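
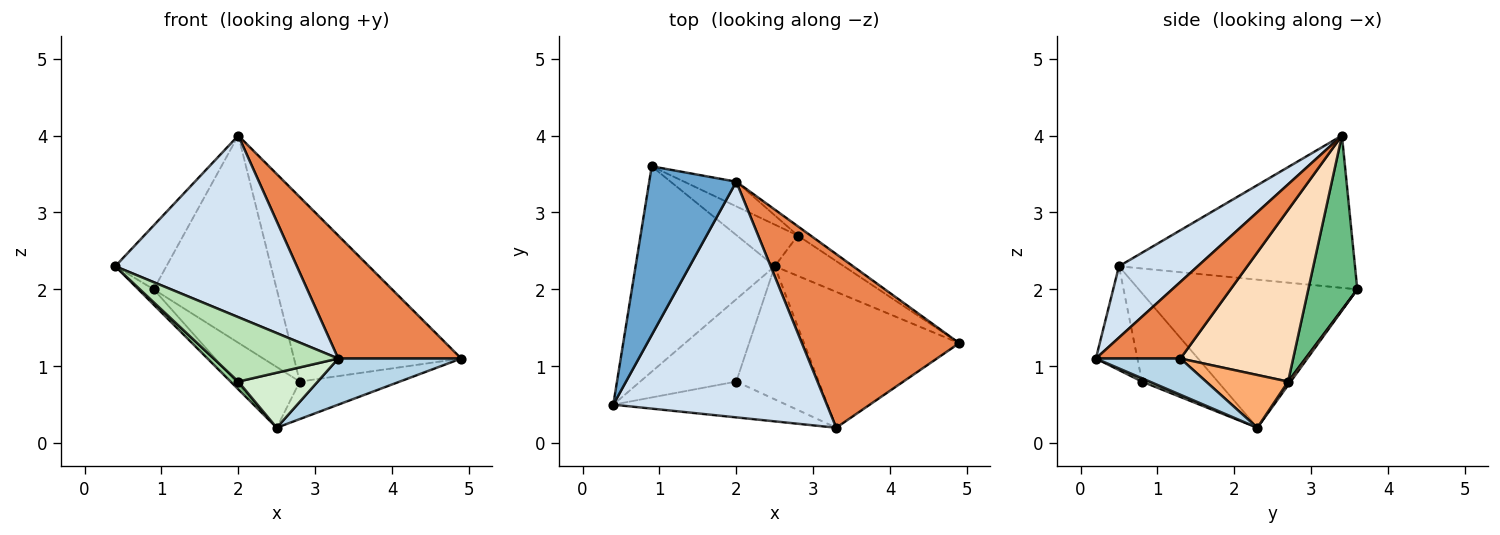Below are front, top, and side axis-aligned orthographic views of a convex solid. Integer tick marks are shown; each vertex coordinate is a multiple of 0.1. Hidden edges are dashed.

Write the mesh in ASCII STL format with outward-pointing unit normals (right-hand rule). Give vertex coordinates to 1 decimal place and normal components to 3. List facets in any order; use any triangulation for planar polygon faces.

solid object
 facet normal -0.853 0.185 0.488
  outer loop
   vertex 2.0 3.4 4.0
   vertex 0.9 3.6 2.0
   vertex 0.4 0.5 2.3
  endloop
 endfacet
 facet normal -0.728 0.051 -0.684
  outer loop
   vertex 2.5 2.3 0.2
   vertex 0.4 0.5 2.3
   vertex 0.9 3.6 2.0
  endloop
 endfacet
 facet normal 0.216 -0.314 -0.925
  outer loop
   vertex 3.3 0.2 1.1
   vertex 2.5 2.3 0.2
   vertex 4.9 1.3 1.1
  endloop
 endfacet
 facet normal 0.256 -0.590 0.766
  outer loop
   vertex 3.3 0.2 1.1
   vertex 2.0 3.4 4.0
   vertex 0.4 0.5 2.3
  endloop
 endfacet
 facet normal 0.369 -0.537 0.758
  outer loop
   vertex 3.3 0.2 1.1
   vertex 4.9 1.3 1.1
   vertex 2.0 3.4 4.0
  endloop
 endfacet
 facet normal 0.487 0.594 -0.640
  outer loop
   vertex 2.8 2.7 0.8
   vertex 4.9 1.3 1.1
   vertex 2.5 2.3 0.2
  endloop
 endfacet
 facet normal 0.033 0.824 -0.566
  outer loop
   vertex 2.8 2.7 0.8
   vertex 2.5 2.3 0.2
   vertex 0.9 3.6 2.0
  endloop
 endfacet
 facet normal 0.558 0.829 -0.042
  outer loop
   vertex 2.8 2.7 0.8
   vertex 2.0 3.4 4.0
   vertex 4.9 1.3 1.1
  endloop
 endfacet
 facet normal 0.368 0.923 -0.110
  outer loop
   vertex 2.8 2.7 0.8
   vertex 0.9 3.6 2.0
   vertex 2.0 3.4 4.0
  endloop
 endfacet
 facet normal -0.675 -0.069 -0.734
  outer loop
   vertex 2.0 0.8 0.8
   vertex 0.4 0.5 2.3
   vertex 2.5 2.3 0.2
  endloop
 endfacet
 facet normal -0.280 -0.839 -0.466
  outer loop
   vertex 2.0 0.8 0.8
   vertex 3.3 0.2 1.1
   vertex 0.4 0.5 2.3
  endloop
 endfacet
 facet normal 0.037 -0.382 -0.924
  outer loop
   vertex 2.0 0.8 0.8
   vertex 2.5 2.3 0.2
   vertex 3.3 0.2 1.1
  endloop
 endfacet
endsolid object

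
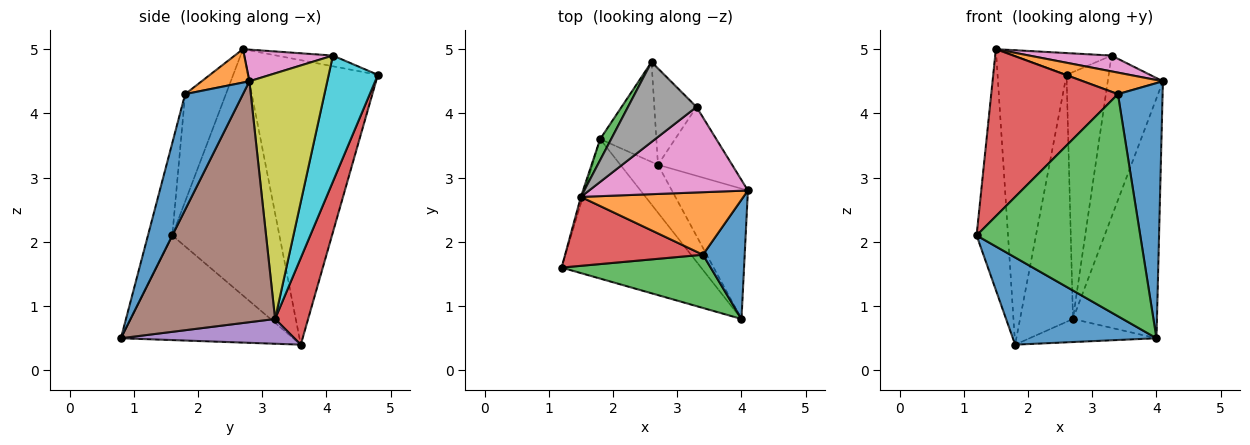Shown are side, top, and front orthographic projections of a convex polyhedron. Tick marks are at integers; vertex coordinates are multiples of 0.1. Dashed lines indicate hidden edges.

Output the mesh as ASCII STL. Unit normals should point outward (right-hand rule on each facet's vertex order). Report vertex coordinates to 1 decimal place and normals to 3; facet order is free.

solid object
 facet normal -0.537 -0.447 -0.716
  outer loop
   vertex 4.0 0.8 0.5
   vertex 1.2 1.6 2.1
   vertex 1.8 3.6 0.4
  endloop
 endfacet
 facet normal -0.960 0.281 -0.008
  outer loop
   vertex 1.5 2.7 5.0
   vertex 1.8 3.6 0.4
   vertex 1.2 1.6 2.1
  endloop
 endfacet
 facet normal -0.883 0.469 0.034
  outer loop
   vertex 1.5 2.7 5.0
   vertex 2.6 4.8 4.6
   vertex 1.8 3.6 0.4
  endloop
 endfacet
 facet normal 0.501 0.802 -0.325
  outer loop
   vertex 2.7 3.2 0.8
   vertex 1.8 3.6 0.4
   vertex 2.6 4.8 4.6
  endloop
 endfacet
 facet normal 0.510 0.373 -0.775
  outer loop
   vertex 2.7 3.2 0.8
   vertex 4.0 0.8 0.5
   vertex 1.8 3.6 0.4
  endloop
 endfacet
 facet normal 0.834 0.485 -0.263
  outer loop
   vertex 2.7 3.2 0.8
   vertex 4.1 2.8 4.5
   vertex 4.0 0.8 0.5
  endloop
 endfacet
 facet normal 0.192 -0.178 0.965
  outer loop
   vertex 3.3 4.1 4.9
   vertex 1.5 2.7 5.0
   vertex 4.1 2.8 4.5
  endloop
 endfacet
 facet normal -0.149 0.260 0.954
  outer loop
   vertex 3.3 4.1 4.9
   vertex 2.6 4.8 4.6
   vertex 1.5 2.7 5.0
  endloop
 endfacet
 facet normal 0.792 0.561 -0.239
  outer loop
   vertex 3.3 4.1 4.9
   vertex 4.1 2.8 4.5
   vertex 2.7 3.2 0.8
  endloop
 endfacet
 facet normal 0.736 0.631 -0.246
  outer loop
   vertex 3.3 4.1 4.9
   vertex 2.7 3.2 0.8
   vertex 2.6 4.8 4.6
  endloop
 endfacet
 facet normal 0.761 -0.588 0.275
  outer loop
   vertex 3.4 1.8 4.3
   vertex 4.0 0.8 0.5
   vertex 4.1 2.8 4.5
  endloop
 endfacet
 facet normal 0.191 -0.319 0.928
  outer loop
   vertex 3.4 1.8 4.3
   vertex 4.1 2.8 4.5
   vertex 1.5 2.7 5.0
  endloop
 endfacet
 facet normal -0.143 -0.962 0.231
  outer loop
   vertex 3.4 1.8 4.3
   vertex 1.2 1.6 2.1
   vertex 4.0 0.8 0.5
  endloop
 endfacet
 facet normal -0.285 -0.886 0.366
  outer loop
   vertex 3.4 1.8 4.3
   vertex 1.5 2.7 5.0
   vertex 1.2 1.6 2.1
  endloop
 endfacet
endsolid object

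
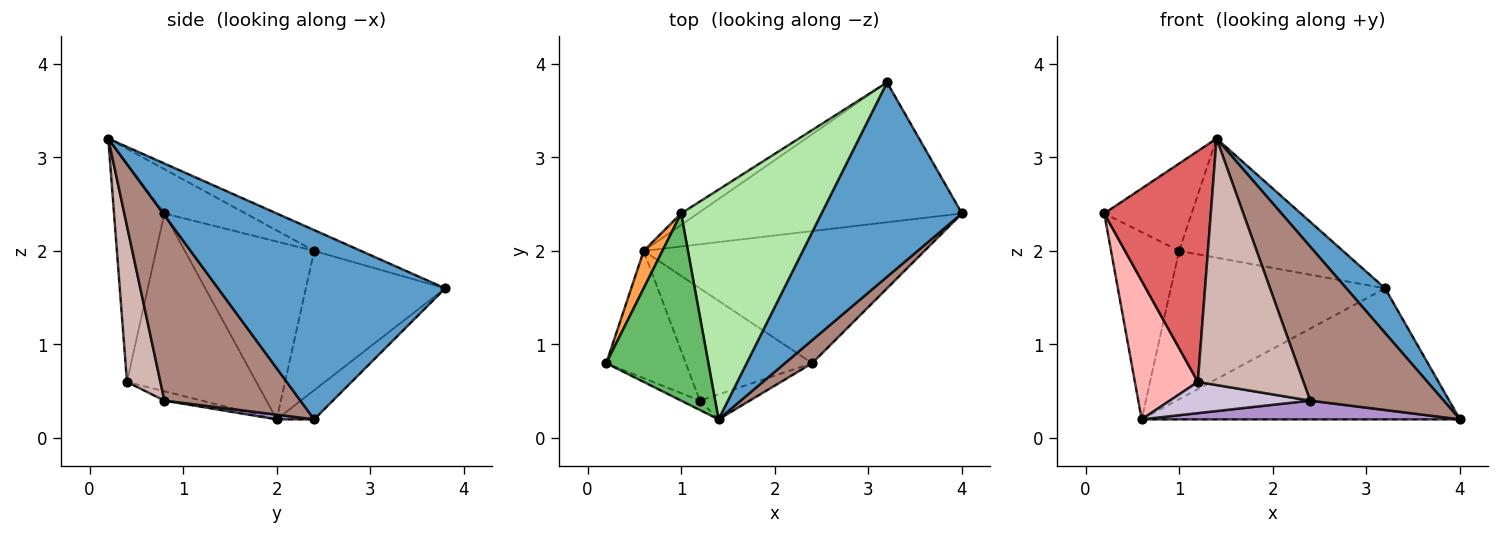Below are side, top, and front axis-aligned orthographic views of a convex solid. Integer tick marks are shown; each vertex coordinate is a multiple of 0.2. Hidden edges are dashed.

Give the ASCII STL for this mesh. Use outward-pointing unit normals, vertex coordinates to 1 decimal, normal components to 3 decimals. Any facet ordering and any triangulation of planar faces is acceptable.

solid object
 facet normal 0.796 -0.136 0.590
  outer loop
   vertex 1.4 0.2 3.2
   vertex 4.0 2.4 0.2
   vertex 3.2 3.8 1.6
  endloop
 endfacet
 facet normal -0.080 0.682 -0.727
  outer loop
   vertex 0.6 2.0 0.2
   vertex 3.2 3.8 1.6
   vertex 4.0 2.4 0.2
  endloop
 endfacet
 facet normal -0.881 0.464 0.093
  outer loop
   vertex 1.0 2.4 2.0
   vertex 0.6 2.0 0.2
   vertex 0.2 0.8 2.4
  endloop
 endfacet
 facet normal -0.544 0.836 -0.065
  outer loop
   vertex 1.0 2.4 2.0
   vertex 3.2 3.8 1.6
   vertex 0.6 2.0 0.2
  endloop
 endfacet
 facet normal -0.366 0.394 0.843
  outer loop
   vertex 1.0 2.4 2.0
   vertex 0.2 0.8 2.4
   vertex 1.4 0.2 3.2
  endloop
 endfacet
 facet normal -0.130 0.456 0.880
  outer loop
   vertex 1.0 2.4 2.0
   vertex 1.4 0.2 3.2
   vertex 3.2 3.8 1.6
  endloop
 endfacet
 facet normal -0.427 -0.903 -0.037
  outer loop
   vertex 1.2 0.4 0.6
   vertex 1.4 0.2 3.2
   vertex 0.2 0.8 2.4
  endloop
 endfacet
 facet normal -0.834 -0.406 -0.373
  outer loop
   vertex 1.2 0.4 0.6
   vertex 0.2 0.8 2.4
   vertex 0.6 2.0 0.2
  endloop
 endfacet
 facet normal 0.016 -0.140 -0.990
  outer loop
   vertex 2.4 0.8 0.4
   vertex 0.6 2.0 0.2
   vertex 4.0 2.4 0.2
  endloop
 endfacet
 facet normal -0.071 -0.267 -0.961
  outer loop
   vertex 2.4 0.8 0.4
   vertex 1.2 0.4 0.6
   vertex 0.6 2.0 0.2
  endloop
 endfacet
 facet normal 0.710 -0.697 0.104
  outer loop
   vertex 2.4 0.8 0.4
   vertex 4.0 2.4 0.2
   vertex 1.4 0.2 3.2
  endloop
 endfacet
 facet normal 0.300 -0.949 -0.096
  outer loop
   vertex 2.4 0.8 0.4
   vertex 1.4 0.2 3.2
   vertex 1.2 0.4 0.6
  endloop
 endfacet
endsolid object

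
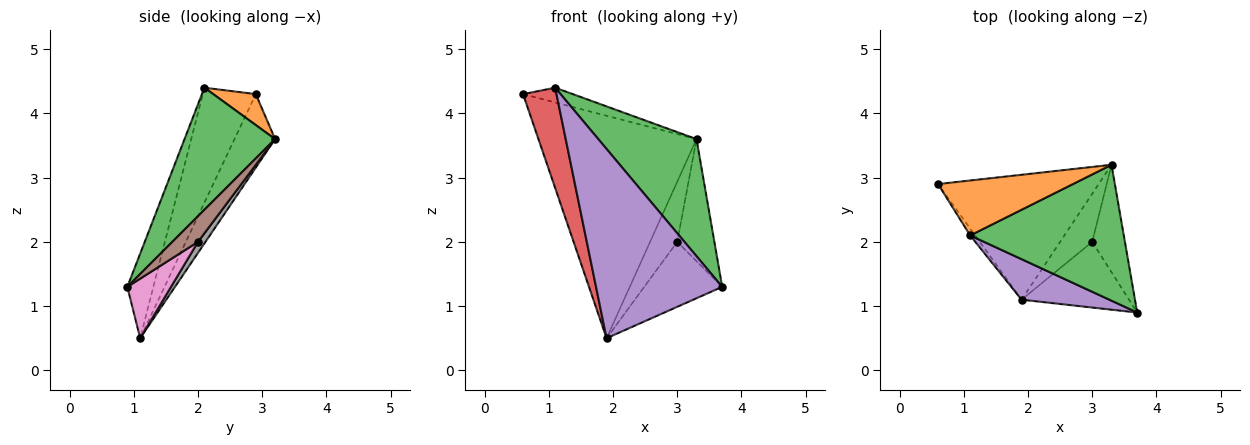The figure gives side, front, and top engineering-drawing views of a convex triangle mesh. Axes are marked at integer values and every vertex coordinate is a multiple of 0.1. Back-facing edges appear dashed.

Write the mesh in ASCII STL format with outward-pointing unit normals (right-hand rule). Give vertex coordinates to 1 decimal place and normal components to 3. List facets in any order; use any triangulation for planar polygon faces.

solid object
 facet normal -0.218 0.851 -0.478
  outer loop
   vertex 1.9 1.1 0.5
   vertex 0.6 2.9 4.3
   vertex 3.3 3.2 3.6
  endloop
 endfacet
 facet normal 0.216 0.253 0.943
  outer loop
   vertex 1.1 2.1 4.4
   vertex 3.3 3.2 3.6
   vertex 0.6 2.9 4.3
  endloop
 endfacet
 facet normal 0.516 -0.559 0.649
  outer loop
   vertex 1.1 2.1 4.4
   vertex 3.7 0.9 1.3
   vertex 3.3 3.2 3.6
  endloop
 endfacet
 facet normal -0.845 -0.533 -0.037
  outer loop
   vertex 1.1 2.1 4.4
   vertex 0.6 2.9 4.3
   vertex 1.9 1.1 0.5
  endloop
 endfacet
 facet normal -0.198 -0.959 0.205
  outer loop
   vertex 1.1 2.1 4.4
   vertex 1.9 1.1 0.5
   vertex 3.7 0.9 1.3
  endloop
 endfacet
 facet normal 0.461 0.666 -0.586
  outer loop
   vertex 3.0 2.0 2.0
   vertex 3.3 3.2 3.6
   vertex 3.7 0.9 1.3
  endloop
 endfacet
 facet normal 0.367 0.654 -0.661
  outer loop
   vertex 3.0 2.0 2.0
   vertex 3.7 0.9 1.3
   vertex 1.9 1.1 0.5
  endloop
 endfacet
 facet normal 0.210 0.763 -0.612
  outer loop
   vertex 3.0 2.0 2.0
   vertex 1.9 1.1 0.5
   vertex 3.3 3.2 3.6
  endloop
 endfacet
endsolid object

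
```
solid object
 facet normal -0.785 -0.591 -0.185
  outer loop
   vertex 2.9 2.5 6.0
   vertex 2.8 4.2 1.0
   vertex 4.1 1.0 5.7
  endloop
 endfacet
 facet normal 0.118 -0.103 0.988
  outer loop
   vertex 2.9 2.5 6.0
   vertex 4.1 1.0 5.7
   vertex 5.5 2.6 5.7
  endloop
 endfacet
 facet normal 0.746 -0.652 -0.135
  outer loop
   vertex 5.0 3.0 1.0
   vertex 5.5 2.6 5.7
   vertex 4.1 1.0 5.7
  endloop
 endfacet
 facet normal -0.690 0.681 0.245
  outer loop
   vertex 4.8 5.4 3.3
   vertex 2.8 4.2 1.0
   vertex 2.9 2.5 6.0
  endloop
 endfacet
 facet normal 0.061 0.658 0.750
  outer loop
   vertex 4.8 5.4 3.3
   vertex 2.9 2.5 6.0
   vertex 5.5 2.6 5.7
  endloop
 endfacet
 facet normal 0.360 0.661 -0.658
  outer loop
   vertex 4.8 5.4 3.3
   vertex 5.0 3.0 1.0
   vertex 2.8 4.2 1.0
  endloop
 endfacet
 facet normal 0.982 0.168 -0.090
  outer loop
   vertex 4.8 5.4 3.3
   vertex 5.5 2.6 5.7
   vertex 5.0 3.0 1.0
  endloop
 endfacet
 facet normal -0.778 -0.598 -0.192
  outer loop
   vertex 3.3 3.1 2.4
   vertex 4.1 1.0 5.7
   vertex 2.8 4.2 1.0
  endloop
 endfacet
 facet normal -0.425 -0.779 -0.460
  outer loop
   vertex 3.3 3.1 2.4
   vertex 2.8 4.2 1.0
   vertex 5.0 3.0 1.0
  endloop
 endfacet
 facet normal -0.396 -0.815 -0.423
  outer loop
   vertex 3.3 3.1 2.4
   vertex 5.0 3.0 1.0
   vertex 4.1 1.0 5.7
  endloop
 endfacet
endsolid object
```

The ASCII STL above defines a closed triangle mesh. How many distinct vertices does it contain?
7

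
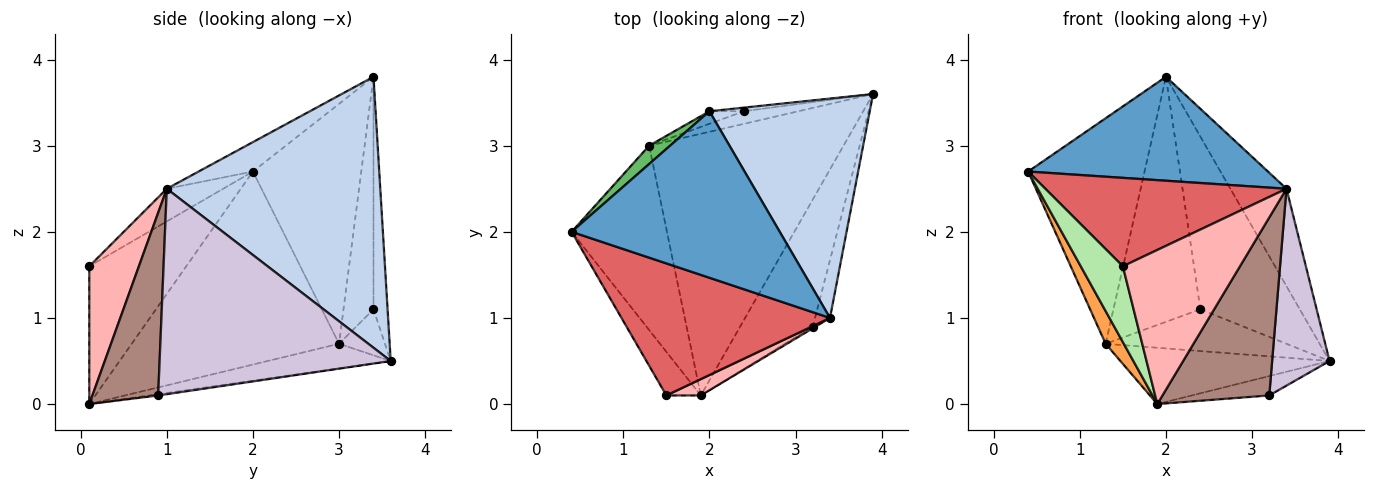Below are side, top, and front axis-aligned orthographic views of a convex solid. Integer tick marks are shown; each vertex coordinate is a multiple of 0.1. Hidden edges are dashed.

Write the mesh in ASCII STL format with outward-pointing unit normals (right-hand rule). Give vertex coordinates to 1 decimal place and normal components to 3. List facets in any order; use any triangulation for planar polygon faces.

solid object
 facet normal -0.119 -0.526 0.842
  outer loop
   vertex 3.4 1.0 2.5
   vertex 2.0 3.4 3.8
   vertex 0.4 2.0 2.7
  endloop
 endfacet
 facet normal 0.839 0.221 0.497
  outer loop
   vertex 3.4 1.0 2.5
   vertex 3.9 3.6 0.5
   vertex 2.0 3.4 3.8
  endloop
 endfacet
 facet normal -0.894 -0.078 -0.441
  outer loop
   vertex 1.3 3.0 0.7
   vertex 1.9 0.1 0.0
   vertex 0.4 2.0 2.7
  endloop
 endfacet
 facet normal -0.123 0.209 -0.970
  outer loop
   vertex 1.3 3.0 0.7
   vertex 3.9 3.6 0.5
   vertex 1.9 0.1 0.0
  endloop
 endfacet
 facet normal -0.680 0.731 0.059
  outer loop
   vertex 1.3 3.0 0.7
   vertex 0.4 2.0 2.7
   vertex 2.0 3.4 3.8
  endloop
 endfacet
 facet normal -0.894 -0.388 -0.224
  outer loop
   vertex 1.5 0.1 1.6
   vertex 0.4 2.0 2.7
   vertex 1.9 0.1 0.0
  endloop
 endfacet
 facet normal -0.129 -0.552 0.824
  outer loop
   vertex 1.5 0.1 1.6
   vertex 3.4 1.0 2.5
   vertex 0.4 2.0 2.7
  endloop
 endfacet
 facet normal 0.388 -0.916 0.097
  outer loop
   vertex 1.5 0.1 1.6
   vertex 1.9 0.1 0.0
   vertex 3.4 1.0 2.5
  endloop
 endfacet
 facet normal -0.017 0.151 -0.988
  outer loop
   vertex 3.2 0.9 0.1
   vertex 1.9 0.1 0.0
   vertex 3.9 3.6 0.5
  endloop
 endfacet
 facet normal 0.968 -0.241 -0.071
  outer loop
   vertex 3.2 0.9 0.1
   vertex 3.9 3.6 0.5
   vertex 3.4 1.0 2.5
  endloop
 endfacet
 facet normal 0.525 -0.851 -0.008
  outer loop
   vertex 3.2 0.9 0.1
   vertex 3.4 1.0 2.5
   vertex 1.9 0.1 0.0
  endloop
 endfacet
 facet normal -0.140 0.990 -0.021
  outer loop
   vertex 2.4 3.4 1.1
   vertex 2.0 3.4 3.8
   vertex 3.9 3.6 0.5
  endloop
 endfacet
 facet normal -0.236 0.930 -0.281
  outer loop
   vertex 2.4 3.4 1.1
   vertex 3.9 3.6 0.5
   vertex 1.3 3.0 0.7
  endloop
 endfacet
 facet normal -0.326 0.944 -0.048
  outer loop
   vertex 2.4 3.4 1.1
   vertex 1.3 3.0 0.7
   vertex 2.0 3.4 3.8
  endloop
 endfacet
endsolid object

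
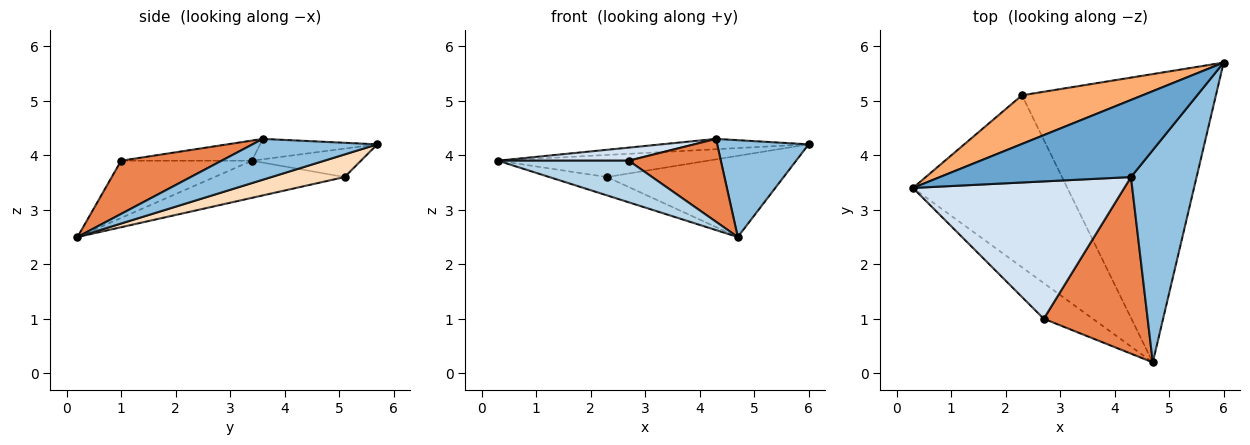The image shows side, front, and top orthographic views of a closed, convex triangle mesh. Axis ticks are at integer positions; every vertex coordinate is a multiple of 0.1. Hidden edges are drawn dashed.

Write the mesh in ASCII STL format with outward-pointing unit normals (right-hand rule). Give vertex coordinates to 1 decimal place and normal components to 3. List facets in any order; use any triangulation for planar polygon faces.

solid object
 facet normal -0.105 0.132 0.986
  outer loop
   vertex 4.3 3.6 4.3
   vertex 6.0 5.7 4.2
   vertex 0.3 3.4 3.9
  endloop
 endfacet
 facet normal 0.493 -0.361 0.792
  outer loop
   vertex 4.3 3.6 4.3
   vertex 4.7 0.2 2.5
   vertex 6.0 5.7 4.2
  endloop
 endfacet
 facet normal -0.605 -0.605 -0.518
  outer loop
   vertex 2.7 1.0 3.9
   vertex 0.3 3.4 3.9
   vertex 4.7 0.2 2.5
  endloop
 endfacet
 facet normal -0.094 -0.094 0.991
  outer loop
   vertex 2.7 1.0 3.9
   vertex 4.3 3.6 4.3
   vertex 0.3 3.4 3.9
  endloop
 endfacet
 facet normal 0.421 -0.385 0.821
  outer loop
   vertex 2.7 1.0 3.9
   vertex 4.7 0.2 2.5
   vertex 4.3 3.6 4.3
  endloop
 endfacet
 facet normal -0.210 0.404 0.890
  outer loop
   vertex 2.3 5.1 3.6
   vertex 0.3 3.4 3.9
   vertex 6.0 5.7 4.2
  endloop
 endfacet
 facet normal -0.233 0.103 -0.967
  outer loop
   vertex 2.3 5.1 3.6
   vertex 4.7 0.2 2.5
   vertex 0.3 3.4 3.9
  endloop
 endfacet
 facet normal 0.111 0.269 -0.957
  outer loop
   vertex 2.3 5.1 3.6
   vertex 6.0 5.7 4.2
   vertex 4.7 0.2 2.5
  endloop
 endfacet
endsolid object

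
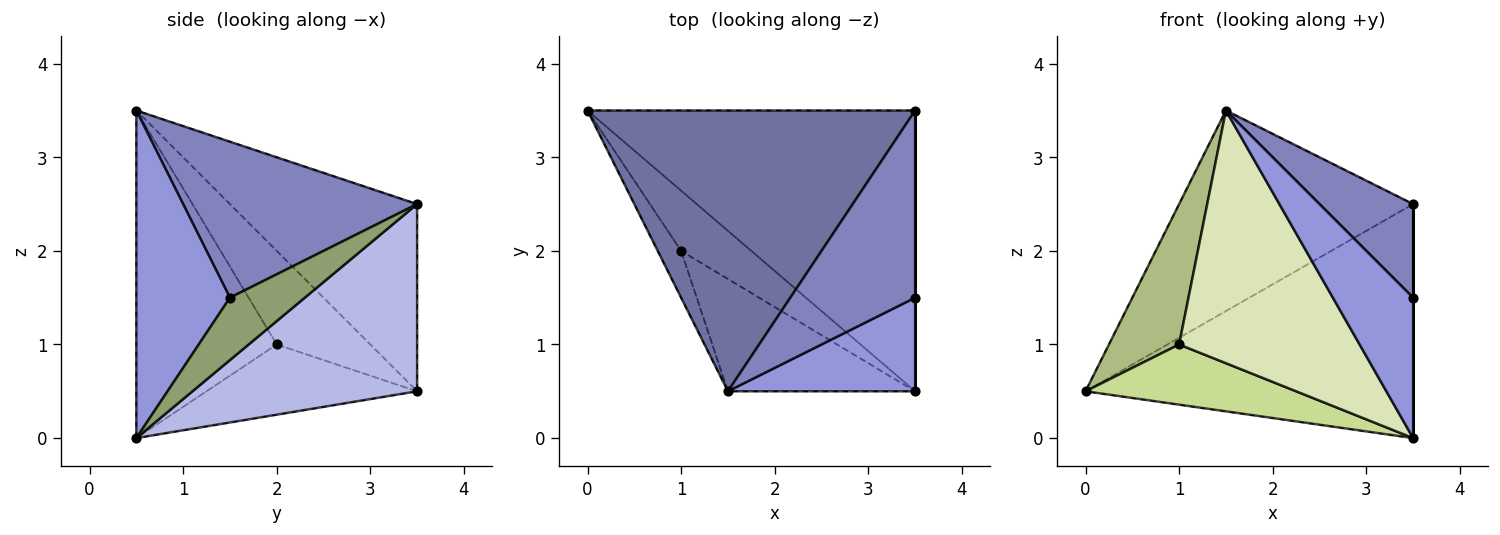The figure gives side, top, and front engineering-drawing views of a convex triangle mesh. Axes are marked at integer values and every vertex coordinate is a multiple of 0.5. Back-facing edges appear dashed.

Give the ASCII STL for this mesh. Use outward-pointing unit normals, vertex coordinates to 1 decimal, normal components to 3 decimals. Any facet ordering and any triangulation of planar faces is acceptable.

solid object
 facet normal -0.422 0.527 0.738
  outer loop
   vertex 3.5 3.5 2.5
   vertex 0.0 3.5 0.5
   vertex 1.5 0.5 3.5
  endloop
 endfacet
 facet normal 0.745 -0.298 0.596
  outer loop
   vertex 3.5 3.5 2.5
   vertex 1.5 0.5 3.5
   vertex 3.5 1.5 1.5
  endloop
 endfacet
 facet normal 0.697 -0.597 0.398
  outer loop
   vertex 3.5 0.5 0.0
   vertex 3.5 1.5 1.5
   vertex 1.5 0.5 3.5
  endloop
 endfacet
 facet normal 0.402 0.586 -0.703
  outer loop
   vertex 3.5 0.5 0.0
   vertex 0.0 3.5 0.5
   vertex 3.5 3.5 2.5
  endloop
 endfacet
 facet normal 1.000 0.000 0.000
  outer loop
   vertex 3.5 0.5 0.0
   vertex 3.5 3.5 2.5
   vertex 3.5 1.5 1.5
  endloop
 endfacet
 facet normal -0.784 -0.588 -0.196
  outer loop
   vertex 1.0 2.0 1.0
   vertex 1.5 0.5 3.5
   vertex 0.0 3.5 0.5
  endloop
 endfacet
 facet normal -0.577 -0.577 -0.577
  outer loop
   vertex 1.0 2.0 1.0
   vertex 0.0 3.5 0.5
   vertex 3.5 0.5 0.0
  endloop
 endfacet
 facet normal -0.579 -0.745 -0.331
  outer loop
   vertex 1.0 2.0 1.0
   vertex 3.5 0.5 0.0
   vertex 1.5 0.5 3.5
  endloop
 endfacet
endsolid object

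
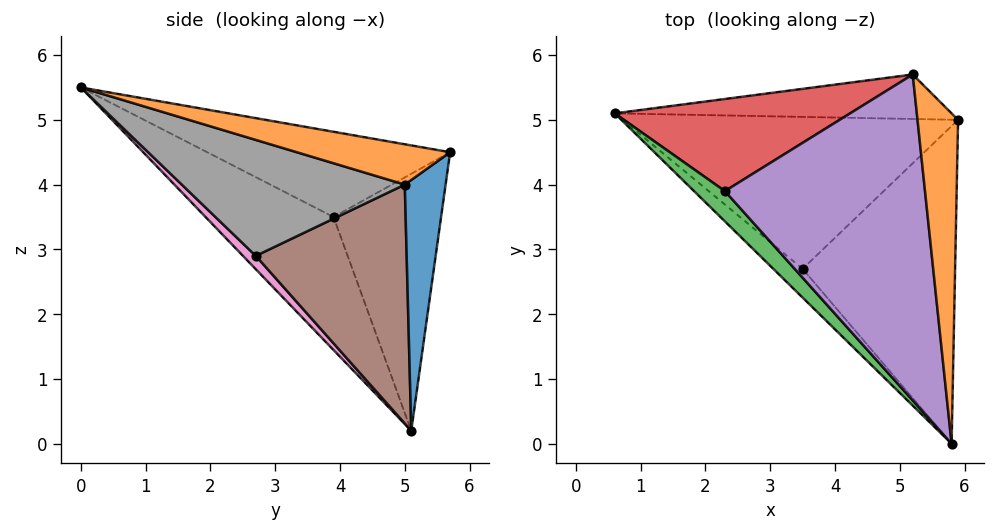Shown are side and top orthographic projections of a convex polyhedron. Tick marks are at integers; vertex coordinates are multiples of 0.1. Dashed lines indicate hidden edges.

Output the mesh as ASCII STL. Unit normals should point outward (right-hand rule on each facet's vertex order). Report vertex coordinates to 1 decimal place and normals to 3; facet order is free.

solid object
 facet normal 0.388 0.760 -0.521
  outer loop
   vertex 5.2 5.7 4.5
   vertex 5.9 5.0 4.0
   vertex 0.6 5.1 0.2
  endloop
 endfacet
 facet normal 0.692 0.195 0.696
  outer loop
   vertex 5.2 5.7 4.5
   vertex 5.8 0.0 5.5
   vertex 5.9 5.0 4.0
  endloop
 endfacet
 facet normal -0.776 -0.604 0.180
  outer loop
   vertex 2.3 3.9 3.5
   vertex 0.6 5.1 0.2
   vertex 5.8 0.0 5.5
  endloop
 endfacet
 facet normal -0.572 0.631 0.524
  outer loop
   vertex 2.3 3.9 3.5
   vertex 5.2 5.7 4.5
   vertex 0.6 5.1 0.2
  endloop
 endfacet
 facet normal -0.389 0.119 0.913
  outer loop
   vertex 2.3 3.9 3.5
   vertex 5.8 0.0 5.5
   vertex 5.2 5.7 4.5
  endloop
 endfacet
 facet normal 0.567 -0.211 -0.796
  outer loop
   vertex 3.5 2.7 2.9
   vertex 0.6 5.1 0.2
   vertex 5.9 5.0 4.0
  endloop
 endfacet
 facet normal 0.367 -0.464 -0.806
  outer loop
   vertex 3.5 2.7 2.9
   vertex 5.8 0.0 5.5
   vertex 0.6 5.1 0.2
  endloop
 endfacet
 facet normal 0.587 -0.243 -0.772
  outer loop
   vertex 3.5 2.7 2.9
   vertex 5.9 5.0 4.0
   vertex 5.8 0.0 5.5
  endloop
 endfacet
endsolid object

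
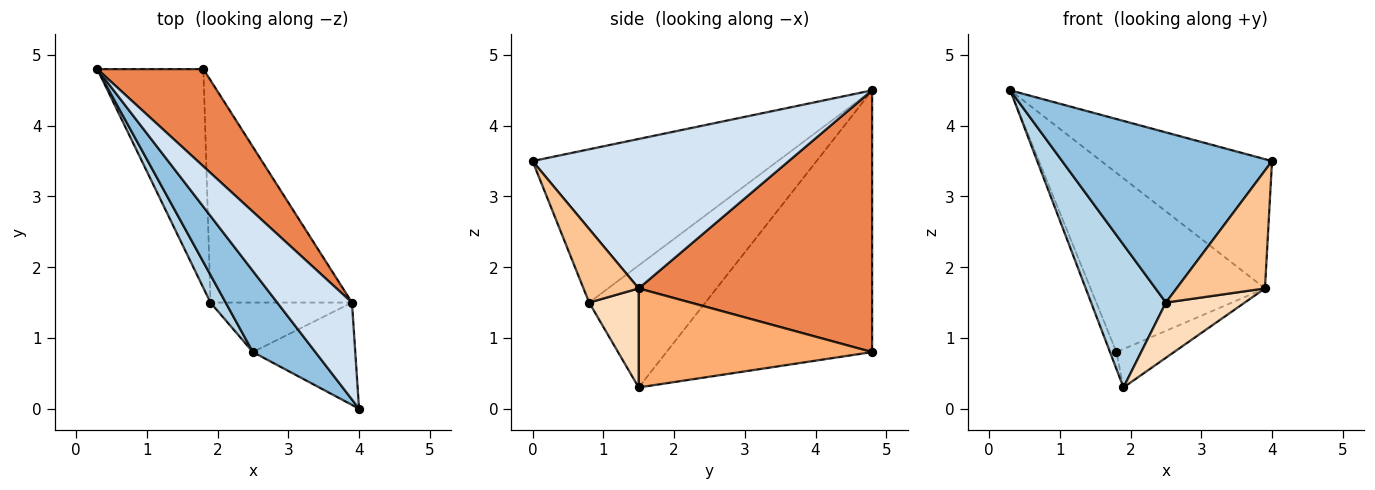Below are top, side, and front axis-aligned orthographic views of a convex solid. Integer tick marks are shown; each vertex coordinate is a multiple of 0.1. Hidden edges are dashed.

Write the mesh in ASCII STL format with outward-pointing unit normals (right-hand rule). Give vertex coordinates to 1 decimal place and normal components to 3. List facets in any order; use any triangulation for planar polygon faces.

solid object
 facet normal -0.926 0.029 -0.376
  outer loop
   vertex 1.9 1.5 0.3
   vertex 0.3 4.8 4.5
   vertex 1.8 4.8 0.8
  endloop
 endfacet
 facet normal -0.726 -0.621 0.296
  outer loop
   vertex 2.5 0.8 1.5
   vertex 4.0 0.0 3.5
   vertex 0.3 4.8 4.5
  endloop
 endfacet
 facet normal -0.836 -0.538 0.104
  outer loop
   vertex 2.5 0.8 1.5
   vertex 0.3 4.8 4.5
   vertex 1.9 1.5 0.3
  endloop
 endfacet
 facet normal 0.768 0.512 0.384
  outer loop
   vertex 3.9 1.5 1.7
   vertex 0.3 4.8 4.5
   vertex 4.0 0.0 3.5
  endloop
 endfacet
 facet normal 0.762 0.569 0.309
  outer loop
   vertex 3.9 1.5 1.7
   vertex 1.8 4.8 0.8
   vertex 0.3 4.8 4.5
  endloop
 endfacet
 facet normal 0.568 0.140 -0.811
  outer loop
   vertex 3.9 1.5 1.7
   vertex 1.9 1.5 0.3
   vertex 1.8 4.8 0.8
  endloop
 endfacet
 facet normal 0.426 -0.683 -0.593
  outer loop
   vertex 3.9 1.5 1.7
   vertex 4.0 0.0 3.5
   vertex 2.5 0.8 1.5
  endloop
 endfacet
 facet normal 0.424 -0.674 -0.605
  outer loop
   vertex 3.9 1.5 1.7
   vertex 2.5 0.8 1.5
   vertex 1.9 1.5 0.3
  endloop
 endfacet
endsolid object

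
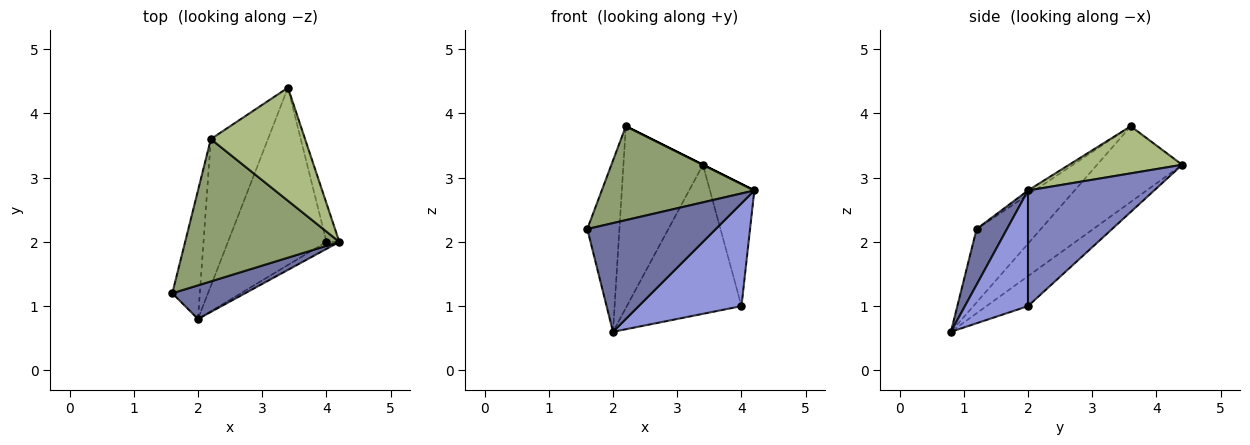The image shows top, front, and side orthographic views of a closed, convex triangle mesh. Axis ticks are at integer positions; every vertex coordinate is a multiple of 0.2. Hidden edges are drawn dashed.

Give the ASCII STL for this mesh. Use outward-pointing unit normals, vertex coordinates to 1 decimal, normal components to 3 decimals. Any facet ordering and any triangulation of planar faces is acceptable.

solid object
 facet normal 0.220 -0.932 0.288
  outer loop
   vertex 2.0 0.8 0.6
   vertex 4.2 2.0 2.8
   vertex 1.6 1.2 2.2
  endloop
 endfacet
 facet normal 0.938 0.330 -0.104
  outer loop
   vertex 4.0 2.0 1.0
   vertex 3.4 4.4 3.2
   vertex 4.2 2.0 2.8
  endloop
 endfacet
 facet normal 0.522 -0.851 -0.058
  outer loop
   vertex 4.0 2.0 1.0
   vertex 4.2 2.0 2.8
   vertex 2.0 0.8 0.6
  endloop
 endfacet
 facet normal -0.227 0.627 -0.746
  outer loop
   vertex 4.0 2.0 1.0
   vertex 2.0 0.8 0.6
   vertex 3.4 4.4 3.2
  endloop
 endfacet
 facet normal -0.023 -0.551 0.834
  outer loop
   vertex 2.2 3.6 3.8
   vertex 1.6 1.2 2.2
   vertex 4.2 2.0 2.8
  endloop
 endfacet
 facet normal 0.447 0.000 0.894
  outer loop
   vertex 2.2 3.6 3.8
   vertex 4.2 2.0 2.8
   vertex 3.4 4.4 3.2
  endloop
 endfacet
 facet normal -0.848 0.424 -0.318
  outer loop
   vertex 2.2 3.6 3.8
   vertex 2.0 0.8 0.6
   vertex 1.6 1.2 2.2
  endloop
 endfacet
 facet normal -0.640 0.598 -0.483
  outer loop
   vertex 2.2 3.6 3.8
   vertex 3.4 4.4 3.2
   vertex 2.0 0.8 0.6
  endloop
 endfacet
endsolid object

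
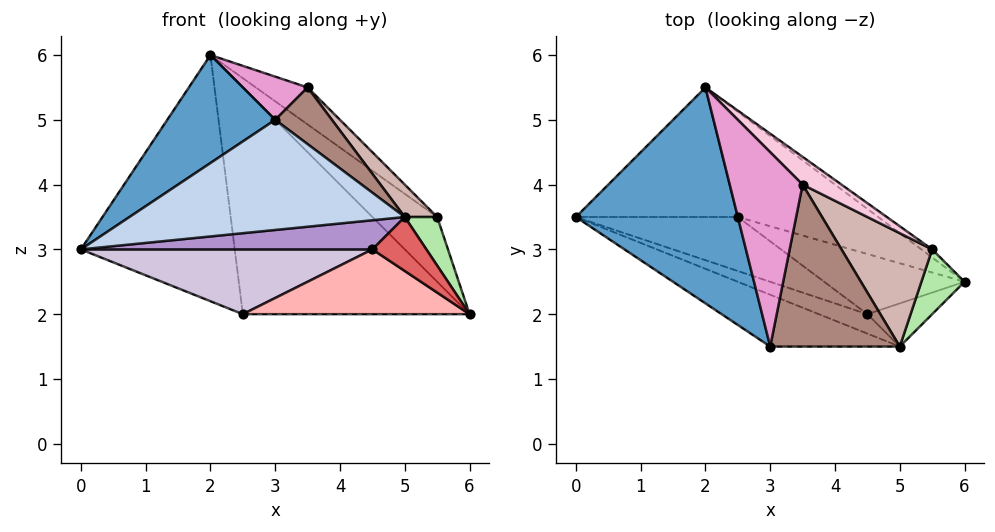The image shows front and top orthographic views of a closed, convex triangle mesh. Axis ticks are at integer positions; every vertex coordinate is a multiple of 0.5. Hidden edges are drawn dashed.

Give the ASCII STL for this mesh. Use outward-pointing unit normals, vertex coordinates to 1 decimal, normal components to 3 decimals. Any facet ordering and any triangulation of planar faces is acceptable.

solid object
 facet normal -0.667 -0.333 0.667
  outer loop
   vertex 3.0 1.5 5.0
   vertex 2.0 5.5 6.0
   vertex 0.0 3.5 3.0
  endloop
 endfacet
 facet normal -0.304 -0.862 -0.406
  outer loop
   vertex 3.0 1.5 5.0
   vertex 0.0 3.5 3.0
   vertex 5.0 1.5 3.5
  endloop
 endfacet
 facet normal -0.183 0.870 -0.458
  outer loop
   vertex 2.5 3.5 2.0
   vertex 0.0 3.5 3.0
   vertex 2.0 5.5 6.0
  endloop
 endfacet
 facet normal 0.251 0.878 -0.408
  outer loop
   vertex 2.5 3.5 2.0
   vertex 2.0 5.5 6.0
   vertex 6.0 2.5 2.0
  endloop
 endfacet
 facet normal 0.527 0.843 -0.105
  outer loop
   vertex 5.5 3.0 3.5
   vertex 6.0 2.5 2.0
   vertex 2.0 5.5 6.0
  endloop
 endfacet
 facet normal 0.874 -0.291 0.389
  outer loop
   vertex 5.5 3.0 3.5
   vertex 5.0 1.5 3.5
   vertex 6.0 2.5 2.0
  endloop
 endfacet
 facet normal -0.154 -0.772 -0.617
  outer loop
   vertex 4.5 2.0 3.0
   vertex 6.0 2.5 2.0
   vertex 5.0 1.5 3.5
  endloop
 endfacet
 facet normal -0.205 -0.717 -0.666
  outer loop
   vertex 4.5 2.0 3.0
   vertex 2.5 3.5 2.0
   vertex 6.0 2.5 2.0
  endloop
 endfacet
 facet normal -0.267 -0.802 -0.535
  outer loop
   vertex 4.5 2.0 3.0
   vertex 5.0 1.5 3.5
   vertex 0.0 3.5 3.0
  endloop
 endfacet
 facet normal -0.248 -0.744 -0.620
  outer loop
   vertex 4.5 2.0 3.0
   vertex 0.0 3.5 3.0
   vertex 2.5 3.5 2.0
  endloop
 endfacet
 facet normal 0.578 -0.270 0.770
  outer loop
   vertex 3.5 4.0 5.5
   vertex 3.0 1.5 5.0
   vertex 5.0 1.5 3.5
  endloop
 endfacet
 facet normal 0.636 -0.212 0.742
  outer loop
   vertex 3.5 4.0 5.5
   vertex 5.0 1.5 3.5
   vertex 5.5 3.0 3.5
  endloop
 endfacet
 facet normal 0.108 -0.216 0.970
  outer loop
   vertex 3.5 4.0 5.5
   vertex 2.0 5.5 6.0
   vertex 3.0 1.5 5.0
  endloop
 endfacet
 facet normal 0.707 0.566 0.424
  outer loop
   vertex 3.5 4.0 5.5
   vertex 5.5 3.0 3.5
   vertex 2.0 5.5 6.0
  endloop
 endfacet
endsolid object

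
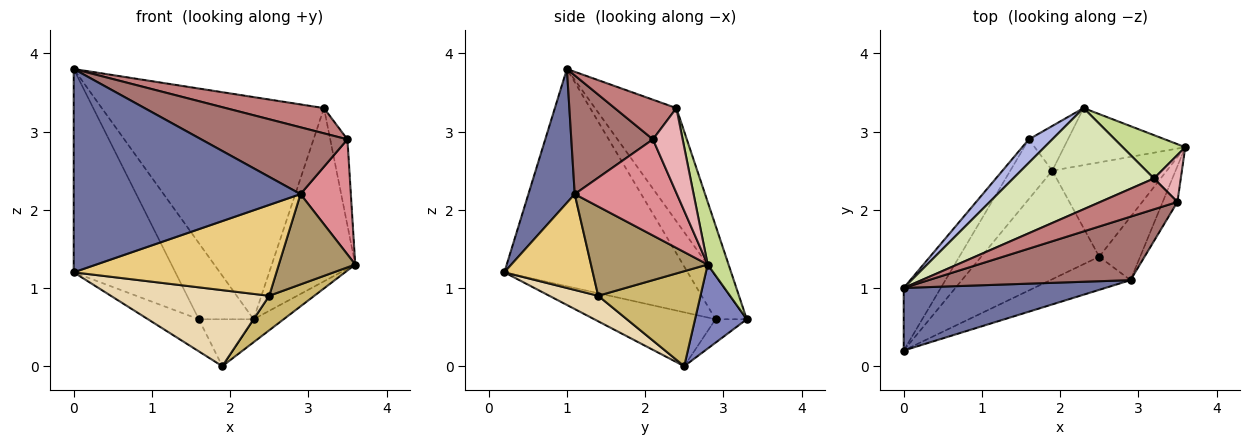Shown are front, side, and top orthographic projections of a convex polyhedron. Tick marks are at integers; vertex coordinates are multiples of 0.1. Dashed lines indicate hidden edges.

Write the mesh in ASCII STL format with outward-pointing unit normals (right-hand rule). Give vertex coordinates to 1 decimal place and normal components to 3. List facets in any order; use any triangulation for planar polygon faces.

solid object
 facet normal 0.192 -0.938 0.289
  outer loop
   vertex 2.9 1.1 2.2
   vertex 0.0 1.0 3.8
   vertex 0.0 0.2 1.2
  endloop
 endfacet
 facet normal 0.541 0.315 -0.780
  outer loop
   vertex 1.9 2.5 0.0
   vertex 2.3 3.3 0.6
   vertex 3.6 2.8 1.3
  endloop
 endfacet
 facet normal -0.865 0.480 -0.148
  outer loop
   vertex 1.6 2.9 0.6
   vertex 0.0 0.2 1.2
   vertex 0.0 1.0 3.8
  endloop
 endfacet
 facet normal -0.479 0.839 0.258
  outer loop
   vertex 1.6 2.9 0.6
   vertex 0.0 1.0 3.8
   vertex 2.3 3.3 0.6
  endloop
 endfacet
 facet normal -0.749 0.314 -0.584
  outer loop
   vertex 1.6 2.9 0.6
   vertex 1.9 2.5 0.0
   vertex 0.0 0.2 1.2
  endloop
 endfacet
 facet normal -0.382 0.669 -0.637
  outer loop
   vertex 1.6 2.9 0.6
   vertex 2.3 3.3 0.6
   vertex 1.9 2.5 0.0
  endloop
 endfacet
 facet normal 0.236 0.943 0.236
  outer loop
   vertex 3.2 2.4 3.3
   vertex 3.6 2.8 1.3
   vertex 2.3 3.3 0.6
  endloop
 endfacet
 facet normal -0.316 0.863 0.393
  outer loop
   vertex 3.2 2.4 3.3
   vertex 2.3 3.3 0.6
   vertex 0.0 1.0 3.8
  endloop
 endfacet
 facet normal 0.781 -0.511 -0.358
  outer loop
   vertex 2.5 1.4 0.9
   vertex 3.6 2.8 1.3
   vertex 2.9 1.1 2.2
  endloop
 endfacet
 facet normal 0.614 -0.271 -0.741
  outer loop
   vertex 2.5 1.4 0.9
   vertex 1.9 2.5 0.0
   vertex 3.6 2.8 1.3
  endloop
 endfacet
 facet normal 0.379 -0.869 -0.317
  outer loop
   vertex 2.5 1.4 0.9
   vertex 2.9 1.1 2.2
   vertex 0.0 0.2 1.2
  endloop
 endfacet
 facet normal 0.174 -0.565 -0.807
  outer loop
   vertex 2.5 1.4 0.9
   vertex 0.0 0.2 1.2
   vertex 1.9 2.5 0.0
  endloop
 endfacet
 facet normal 0.375 -0.672 0.638
  outer loop
   vertex 3.5 2.1 2.9
   vertex 0.0 1.0 3.8
   vertex 2.9 1.1 2.2
  endloop
 endfacet
 facet normal 0.370 -0.589 0.719
  outer loop
   vertex 3.5 2.1 2.9
   vertex 3.2 2.4 3.3
   vertex 0.0 1.0 3.8
  endloop
 endfacet
 facet normal 0.889 -0.438 -0.136
  outer loop
   vertex 3.5 2.1 2.9
   vertex 2.9 1.1 2.2
   vertex 3.6 2.8 1.3
  endloop
 endfacet
 facet normal 0.835 0.483 0.264
  outer loop
   vertex 3.5 2.1 2.9
   vertex 3.6 2.8 1.3
   vertex 3.2 2.4 3.3
  endloop
 endfacet
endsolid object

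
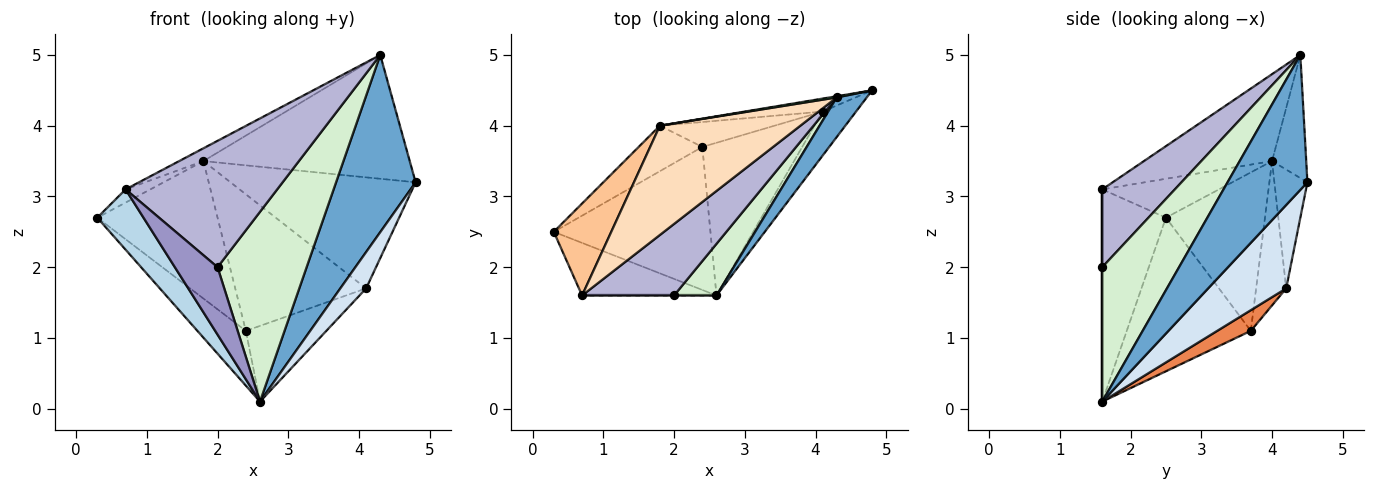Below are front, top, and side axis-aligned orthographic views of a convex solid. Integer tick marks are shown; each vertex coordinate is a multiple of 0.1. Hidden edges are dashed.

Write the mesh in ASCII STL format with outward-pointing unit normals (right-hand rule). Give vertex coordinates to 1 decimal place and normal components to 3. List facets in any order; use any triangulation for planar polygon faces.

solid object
 facet normal 0.700 -0.697 0.156
  outer loop
   vertex 4.3 4.4 5.0
   vertex 2.6 1.6 0.1
   vertex 4.8 4.5 3.2
  endloop
 endfacet
 facet normal -0.675 0.264 -0.689
  outer loop
   vertex 2.4 3.7 1.1
   vertex 2.6 1.6 0.1
   vertex 0.3 2.5 2.7
  endloop
 endfacet
 facet normal -0.720 -0.523 -0.456
  outer loop
   vertex 0.7 1.6 3.1
   vertex 0.3 2.5 2.7
   vertex 2.6 1.6 0.1
  endloop
 endfacet
 facet normal 0.887 -0.293 -0.356
  outer loop
   vertex 4.1 4.2 1.7
   vertex 4.8 4.5 3.2
   vertex 2.6 1.6 0.1
  endloop
 endfacet
 facet normal 0.182 0.437 -0.881
  outer loop
   vertex 4.1 4.2 1.7
   vertex 2.6 1.6 0.1
   vertex 2.4 3.7 1.1
  endloop
 endfacet
 facet normal -0.616 0.748 -0.247
  outer loop
   vertex 1.8 4.0 3.5
   vertex 2.4 3.7 1.1
   vertex 0.3 2.5 2.7
  endloop
 endfacet
 facet normal -0.557 0.118 0.822
  outer loop
   vertex 1.8 4.0 3.5
   vertex 0.3 2.5 2.7
   vertex 0.7 1.6 3.1
  endloop
 endfacet
 facet normal -0.524 0.099 0.846
  outer loop
   vertex 1.8 4.0 3.5
   vertex 0.7 1.6 3.1
   vertex 4.3 4.4 5.0
  endloop
 endfacet
 facet normal -0.163 0.987 0.009
  outer loop
   vertex 1.8 4.0 3.5
   vertex 4.3 4.4 5.0
   vertex 4.8 4.5 3.2
  endloop
 endfacet
 facet normal -0.174 0.978 -0.114
  outer loop
   vertex 1.8 4.0 3.5
   vertex 4.8 4.5 3.2
   vertex 4.1 4.2 1.7
  endloop
 endfacet
 facet normal -0.220 0.960 -0.175
  outer loop
   vertex 1.8 4.0 3.5
   vertex 4.1 4.2 1.7
   vertex 2.4 3.7 1.1
  endloop
 endfacet
 facet normal 0.640 -0.742 0.202
  outer loop
   vertex 2.0 1.6 2.0
   vertex 2.6 1.6 0.1
   vertex 4.3 4.4 5.0
  endloop
 endfacet
 facet normal 0.000 -1.000 0.000
  outer loop
   vertex 2.0 1.6 2.0
   vertex 0.7 1.6 3.1
   vertex 2.6 1.6 0.1
  endloop
 endfacet
 facet normal 0.385 -0.803 0.455
  outer loop
   vertex 2.0 1.6 2.0
   vertex 4.3 4.4 5.0
   vertex 0.7 1.6 3.1
  endloop
 endfacet
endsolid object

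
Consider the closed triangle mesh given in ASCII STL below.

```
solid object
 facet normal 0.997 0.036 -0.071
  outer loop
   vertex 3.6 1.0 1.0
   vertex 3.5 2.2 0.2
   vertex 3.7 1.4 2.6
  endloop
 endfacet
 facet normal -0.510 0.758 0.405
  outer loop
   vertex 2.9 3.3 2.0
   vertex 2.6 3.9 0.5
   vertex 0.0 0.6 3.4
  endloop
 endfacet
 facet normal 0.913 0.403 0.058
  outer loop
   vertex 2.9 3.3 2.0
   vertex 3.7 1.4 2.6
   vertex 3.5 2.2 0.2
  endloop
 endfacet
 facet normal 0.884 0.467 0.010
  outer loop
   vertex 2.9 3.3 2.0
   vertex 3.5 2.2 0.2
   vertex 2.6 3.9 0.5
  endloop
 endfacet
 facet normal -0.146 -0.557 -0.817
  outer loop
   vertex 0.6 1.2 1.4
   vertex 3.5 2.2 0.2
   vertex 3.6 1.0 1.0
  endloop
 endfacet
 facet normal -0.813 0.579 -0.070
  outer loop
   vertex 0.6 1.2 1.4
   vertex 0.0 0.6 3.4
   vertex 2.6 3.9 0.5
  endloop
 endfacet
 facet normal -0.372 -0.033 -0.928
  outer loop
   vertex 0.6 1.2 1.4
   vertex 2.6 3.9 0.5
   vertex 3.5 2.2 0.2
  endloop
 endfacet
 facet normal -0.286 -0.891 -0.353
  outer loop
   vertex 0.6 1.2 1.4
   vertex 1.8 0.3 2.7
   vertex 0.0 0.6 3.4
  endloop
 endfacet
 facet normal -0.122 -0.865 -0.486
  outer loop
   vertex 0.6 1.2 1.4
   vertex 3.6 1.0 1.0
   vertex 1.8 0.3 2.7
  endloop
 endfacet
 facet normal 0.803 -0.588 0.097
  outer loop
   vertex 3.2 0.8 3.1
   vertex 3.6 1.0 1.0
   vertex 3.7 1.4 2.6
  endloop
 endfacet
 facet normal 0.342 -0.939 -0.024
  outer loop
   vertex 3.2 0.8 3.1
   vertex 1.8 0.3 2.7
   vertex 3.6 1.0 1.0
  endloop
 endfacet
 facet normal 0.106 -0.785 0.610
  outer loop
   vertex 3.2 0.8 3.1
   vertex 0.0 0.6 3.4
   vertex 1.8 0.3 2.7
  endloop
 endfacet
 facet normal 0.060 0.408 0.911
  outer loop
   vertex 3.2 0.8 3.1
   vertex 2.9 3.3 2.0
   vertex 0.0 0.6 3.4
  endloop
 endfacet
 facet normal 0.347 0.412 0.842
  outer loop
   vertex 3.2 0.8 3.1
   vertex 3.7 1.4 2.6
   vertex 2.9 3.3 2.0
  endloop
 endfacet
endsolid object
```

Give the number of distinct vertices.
9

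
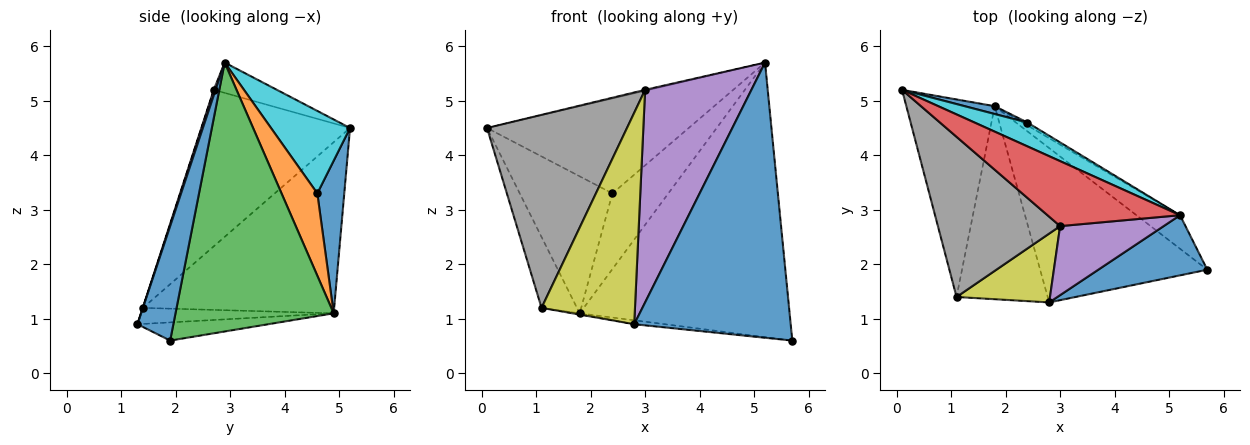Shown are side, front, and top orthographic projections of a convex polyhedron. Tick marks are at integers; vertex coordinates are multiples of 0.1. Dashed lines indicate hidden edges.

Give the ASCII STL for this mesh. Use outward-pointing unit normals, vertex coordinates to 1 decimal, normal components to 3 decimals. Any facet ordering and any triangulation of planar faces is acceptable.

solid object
 facet normal 0.219 -0.953 0.208
  outer loop
   vertex 5.2 2.9 5.7
   vertex 2.8 1.3 0.9
   vertex 5.7 1.9 0.6
  endloop
 endfacet
 facet normal -0.108 0.025 -0.994
  outer loop
   vertex 1.8 4.9 1.1
   vertex 5.7 1.9 0.6
   vertex 2.8 1.3 0.9
  endloop
 endfacet
 facet normal 0.599 0.795 -0.097
  outer loop
   vertex 1.8 4.9 1.1
   vertex 5.2 2.9 5.7
   vertex 5.7 1.9 0.6
  endloop
 endfacet
 facet normal -0.223 0.014 0.975
  outer loop
   vertex 3.0 2.7 5.2
   vertex 5.2 2.9 5.7
   vertex 0.1 5.2 4.5
  endloop
 endfacet
 facet normal 0.016 -0.951 0.309
  outer loop
   vertex 3.0 2.7 5.2
   vertex 2.8 1.3 0.9
   vertex 5.2 2.9 5.7
  endloop
 endfacet
 facet normal -0.877 0.162 -0.453
  outer loop
   vertex 1.1 1.4 1.2
   vertex 0.1 5.2 4.5
   vertex 1.8 4.9 1.1
  endloop
 endfacet
 facet normal -0.173 0.007 -0.985
  outer loop
   vertex 1.1 1.4 1.2
   vertex 1.8 4.9 1.1
   vertex 2.8 1.3 0.9
  endloop
 endfacet
 facet normal -0.633 -0.596 0.494
  outer loop
   vertex 1.1 1.4 1.2
   vertex 3.0 2.7 5.2
   vertex 0.1 5.2 4.5
  endloop
 endfacet
 facet normal -0.001 -0.951 0.310
  outer loop
   vertex 1.1 1.4 1.2
   vertex 2.8 1.3 0.9
   vertex 3.0 2.7 5.2
  endloop
 endfacet
 facet normal 0.355 0.907 0.228
  outer loop
   vertex 2.4 4.6 3.3
   vertex 0.1 5.2 4.5
   vertex 5.2 2.9 5.7
  endloop
 endfacet
 facet normal 0.279 0.959 0.055
  outer loop
   vertex 2.4 4.6 3.3
   vertex 1.8 4.9 1.1
   vertex 0.1 5.2 4.5
  endloop
 endfacet
 facet normal 0.539 0.842 -0.032
  outer loop
   vertex 2.4 4.6 3.3
   vertex 5.2 2.9 5.7
   vertex 1.8 4.9 1.1
  endloop
 endfacet
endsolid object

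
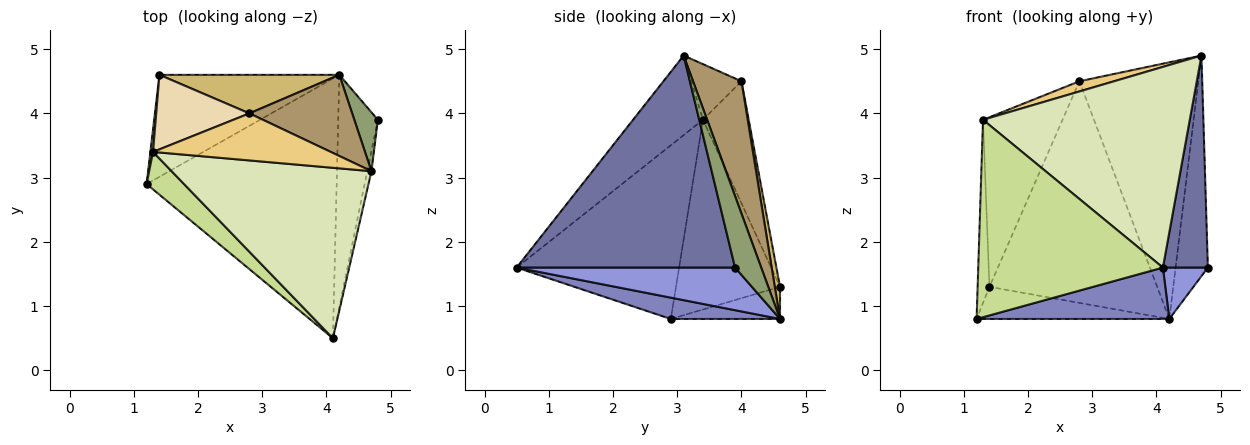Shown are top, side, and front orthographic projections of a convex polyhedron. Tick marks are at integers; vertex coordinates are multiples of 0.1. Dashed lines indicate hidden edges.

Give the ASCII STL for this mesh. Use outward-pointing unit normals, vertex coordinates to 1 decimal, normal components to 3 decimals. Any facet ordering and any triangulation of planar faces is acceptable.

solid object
 facet normal 0.979 -0.202 -0.019
  outer loop
   vertex 4.7 3.1 4.9
   vertex 4.1 0.5 1.6
   vertex 4.8 3.9 1.6
  endloop
 endfacet
 facet normal 0.109 -0.193 -0.975
  outer loop
   vertex 4.2 4.6 0.8
   vertex 4.1 0.5 1.6
   vertex 1.2 2.9 0.8
  endloop
 endfacet
 facet normal 0.724 -0.149 -0.673
  outer loop
   vertex 4.2 4.6 0.8
   vertex 4.8 3.9 1.6
   vertex 4.1 0.5 1.6
  endloop
 endfacet
 facet normal -0.168 0.296 -0.940
  outer loop
   vertex 4.2 4.6 0.8
   vertex 1.2 2.9 0.8
   vertex 1.4 4.6 1.3
  endloop
 endfacet
 facet normal 0.617 0.761 0.203
  outer loop
   vertex 4.2 4.6 0.8
   vertex 4.7 3.1 4.9
   vertex 4.8 3.9 1.6
  endloop
 endfacet
 facet normal -0.994 0.113 0.014
  outer loop
   vertex 1.3 3.4 3.9
   vertex 1.4 4.6 1.3
   vertex 1.2 2.9 0.8
  endloop
 endfacet
 facet normal -0.654 -0.743 0.141
  outer loop
   vertex 1.3 3.4 3.9
   vertex 1.2 2.9 0.8
   vertex 4.1 0.5 1.6
  endloop
 endfacet
 facet normal -0.250 -0.738 0.627
  outer loop
   vertex 1.3 3.4 3.9
   vertex 4.1 0.5 1.6
   vertex 4.7 3.1 4.9
  endloop
 endfacet
 facet normal 0.362 0.889 0.281
  outer loop
   vertex 2.8 4.0 4.5
   vertex 4.7 3.1 4.9
   vertex 4.2 4.6 0.8
  endloop
 endfacet
 facet normal 0.031 0.985 0.171
  outer loop
   vertex 2.8 4.0 4.5
   vertex 4.2 4.6 0.8
   vertex 1.4 4.6 1.3
  endloop
 endfacet
 facet normal -0.293 -0.203 0.934
  outer loop
   vertex 2.8 4.0 4.5
   vertex 1.3 3.4 3.9
   vertex 4.7 3.1 4.9
  endloop
 endfacet
 facet normal -0.466 0.810 0.356
  outer loop
   vertex 2.8 4.0 4.5
   vertex 1.4 4.6 1.3
   vertex 1.3 3.4 3.9
  endloop
 endfacet
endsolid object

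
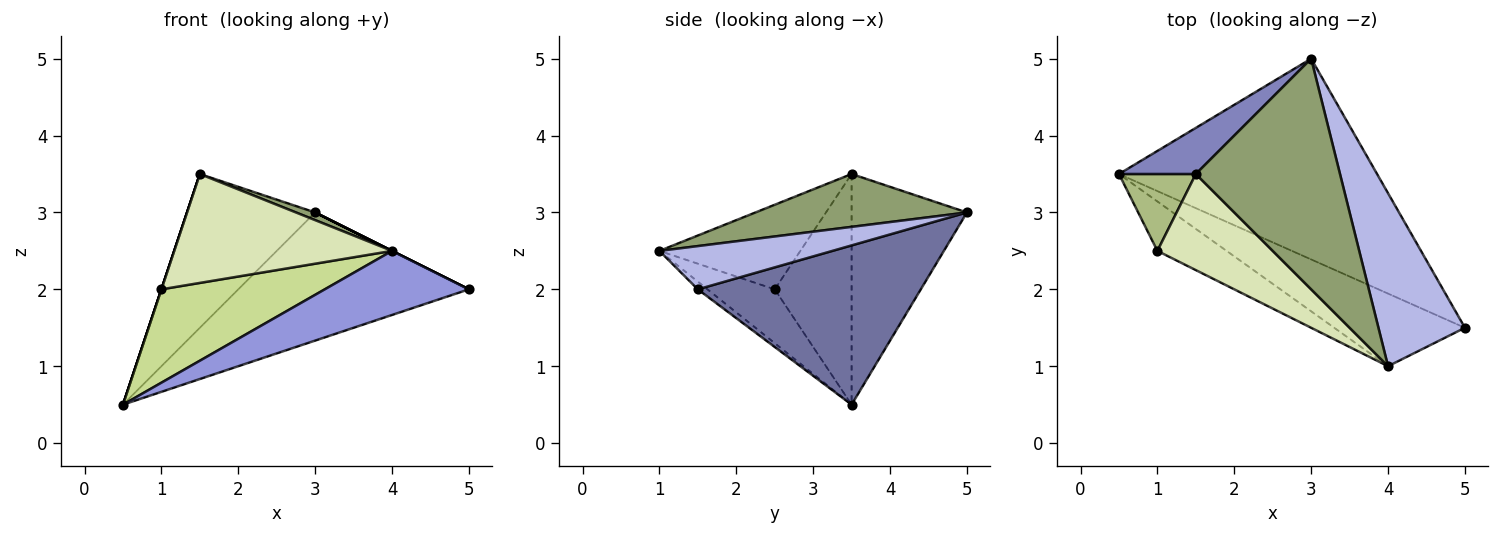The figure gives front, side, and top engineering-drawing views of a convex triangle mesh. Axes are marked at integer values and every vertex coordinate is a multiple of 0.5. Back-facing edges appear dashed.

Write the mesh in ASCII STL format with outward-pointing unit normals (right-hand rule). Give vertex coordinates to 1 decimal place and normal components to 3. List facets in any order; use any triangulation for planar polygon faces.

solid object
 facet normal 0.461 0.477 -0.748
  outer loop
   vertex 3.0 5.0 3.0
   vertex 5.0 1.5 2.0
   vertex 0.5 3.5 0.5
  endloop
 endfacet
 facet normal -0.653 0.725 0.218
  outer loop
   vertex 1.5 3.5 3.5
   vertex 3.0 5.0 3.0
   vertex 0.5 3.5 0.5
  endloop
 endfacet
 facet normal -0.044 -0.661 -0.749
  outer loop
   vertex 4.0 1.0 2.5
   vertex 0.5 3.5 0.5
   vertex 5.0 1.5 2.0
  endloop
 endfacet
 facet normal 0.447 0.000 0.894
  outer loop
   vertex 4.0 1.0 2.5
   vertex 5.0 1.5 2.0
   vertex 3.0 5.0 3.0
  endloop
 endfacet
 facet normal 0.344 -0.031 0.938
  outer loop
   vertex 4.0 1.0 2.5
   vertex 3.0 5.0 3.0
   vertex 1.5 3.5 3.5
  endloop
 endfacet
 facet normal -0.949 0.000 0.316
  outer loop
   vertex 1.0 2.5 2.0
   vertex 1.5 3.5 3.5
   vertex 0.5 3.5 0.5
  endloop
 endfacet
 facet normal -0.342 -0.831 -0.440
  outer loop
   vertex 1.0 2.5 2.0
   vertex 0.5 3.5 0.5
   vertex 4.0 1.0 2.5
  endloop
 endfacet
 facet normal -0.437 -0.675 0.595
  outer loop
   vertex 1.0 2.5 2.0
   vertex 4.0 1.0 2.5
   vertex 1.5 3.5 3.5
  endloop
 endfacet
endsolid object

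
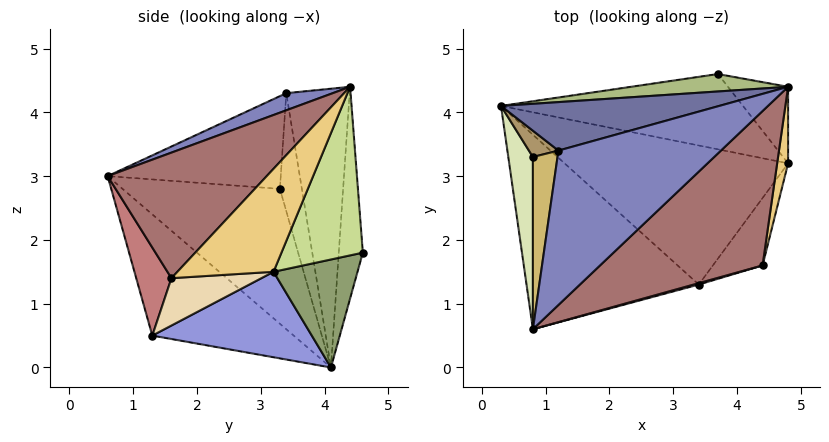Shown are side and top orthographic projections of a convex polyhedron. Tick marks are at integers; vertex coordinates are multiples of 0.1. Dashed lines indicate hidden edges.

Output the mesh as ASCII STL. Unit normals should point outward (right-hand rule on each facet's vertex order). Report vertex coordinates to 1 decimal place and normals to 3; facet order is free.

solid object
 facet normal -0.267 0.941 0.209
  outer loop
   vertex 1.2 3.4 4.3
   vertex 4.8 4.4 4.4
   vertex 0.3 4.1 0.0
  endloop
 endfacet
 facet normal 0.095 -0.430 0.898
  outer loop
   vertex 1.2 3.4 4.3
   vertex 0.8 0.6 3.0
   vertex 4.8 4.4 4.4
  endloop
 endfacet
 facet normal 0.348 0.223 -0.911
  outer loop
   vertex 3.4 1.3 0.5
   vertex 0.3 4.1 0.0
   vertex 4.8 3.2 1.5
  endloop
 endfacet
 facet normal -0.453 -0.617 -0.644
  outer loop
   vertex 3.4 1.3 0.5
   vertex 0.8 0.6 3.0
   vertex 0.3 4.1 0.0
  endloop
 endfacet
 facet normal 0.362 0.458 -0.812
  outer loop
   vertex 3.7 4.6 1.8
   vertex 4.8 3.2 1.5
   vertex 0.3 4.1 0.0
  endloop
 endfacet
 facet normal -0.232 0.958 0.172
  outer loop
   vertex 3.7 4.6 1.8
   vertex 0.3 4.1 0.0
   vertex 4.8 4.4 4.4
  endloop
 endfacet
 facet normal 0.731 0.630 -0.261
  outer loop
   vertex 3.7 4.6 1.8
   vertex 4.8 4.4 4.4
   vertex 4.8 3.2 1.5
  endloop
 endfacet
 facet normal -0.984 0.013 0.179
  outer loop
   vertex 0.8 3.3 2.8
   vertex 0.3 4.1 0.0
   vertex 0.8 0.6 3.0
  endloop
 endfacet
 facet normal -0.943 0.236 0.236
  outer loop
   vertex 0.8 3.3 2.8
   vertex 1.2 3.4 4.3
   vertex 0.3 4.1 0.0
  endloop
 endfacet
 facet normal -0.966 0.019 0.256
  outer loop
   vertex 0.8 3.3 2.8
   vertex 0.8 0.6 3.0
   vertex 1.2 3.4 4.3
  endloop
 endfacet
 facet normal 0.964 -0.247 0.102
  outer loop
   vertex 4.4 1.6 1.4
   vertex 4.8 3.2 1.5
   vertex 4.8 4.4 4.4
  endloop
 endfacet
 facet normal 0.684 -0.126 -0.718
  outer loop
   vertex 4.4 1.6 1.4
   vertex 3.4 1.3 0.5
   vertex 4.8 3.2 1.5
  endloop
 endfacet
 facet normal 0.447 -0.683 0.578
  outer loop
   vertex 4.4 1.6 1.4
   vertex 4.8 4.4 4.4
   vertex 0.8 0.6 3.0
  endloop
 endfacet
 facet normal 0.274 -0.962 0.016
  outer loop
   vertex 4.4 1.6 1.4
   vertex 0.8 0.6 3.0
   vertex 3.4 1.3 0.5
  endloop
 endfacet
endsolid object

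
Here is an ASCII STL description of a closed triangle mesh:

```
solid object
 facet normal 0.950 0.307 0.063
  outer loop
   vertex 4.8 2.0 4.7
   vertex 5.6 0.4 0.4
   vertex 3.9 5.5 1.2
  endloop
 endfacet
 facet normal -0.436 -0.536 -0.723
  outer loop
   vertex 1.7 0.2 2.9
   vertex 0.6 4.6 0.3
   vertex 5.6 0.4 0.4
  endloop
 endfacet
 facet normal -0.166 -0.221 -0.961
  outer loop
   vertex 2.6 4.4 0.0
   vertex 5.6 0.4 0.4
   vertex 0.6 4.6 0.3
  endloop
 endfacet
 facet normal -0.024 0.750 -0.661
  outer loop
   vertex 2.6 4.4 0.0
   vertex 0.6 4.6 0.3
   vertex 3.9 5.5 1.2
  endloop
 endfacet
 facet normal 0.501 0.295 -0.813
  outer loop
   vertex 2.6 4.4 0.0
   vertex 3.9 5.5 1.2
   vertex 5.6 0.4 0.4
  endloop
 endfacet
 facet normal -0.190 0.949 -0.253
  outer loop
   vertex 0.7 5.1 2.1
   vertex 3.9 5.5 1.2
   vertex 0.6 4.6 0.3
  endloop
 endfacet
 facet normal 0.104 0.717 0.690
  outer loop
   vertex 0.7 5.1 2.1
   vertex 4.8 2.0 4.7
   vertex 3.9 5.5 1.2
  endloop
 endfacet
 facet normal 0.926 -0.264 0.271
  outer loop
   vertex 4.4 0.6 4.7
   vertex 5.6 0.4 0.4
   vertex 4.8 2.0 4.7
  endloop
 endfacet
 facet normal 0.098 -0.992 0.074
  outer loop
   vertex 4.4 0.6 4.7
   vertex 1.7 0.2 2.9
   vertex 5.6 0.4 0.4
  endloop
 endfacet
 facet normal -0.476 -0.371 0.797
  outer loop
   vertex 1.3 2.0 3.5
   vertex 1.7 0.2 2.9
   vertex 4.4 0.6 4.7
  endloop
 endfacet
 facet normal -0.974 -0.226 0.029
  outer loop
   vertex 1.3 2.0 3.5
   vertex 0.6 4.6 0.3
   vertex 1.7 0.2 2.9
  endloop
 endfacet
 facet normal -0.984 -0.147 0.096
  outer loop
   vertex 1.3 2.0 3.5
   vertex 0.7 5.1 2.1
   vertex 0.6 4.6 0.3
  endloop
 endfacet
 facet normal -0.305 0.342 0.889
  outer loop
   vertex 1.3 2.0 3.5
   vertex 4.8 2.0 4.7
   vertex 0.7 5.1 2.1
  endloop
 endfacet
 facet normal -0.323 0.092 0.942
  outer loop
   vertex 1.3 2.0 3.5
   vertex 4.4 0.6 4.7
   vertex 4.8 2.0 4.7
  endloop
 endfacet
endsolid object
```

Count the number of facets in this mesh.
14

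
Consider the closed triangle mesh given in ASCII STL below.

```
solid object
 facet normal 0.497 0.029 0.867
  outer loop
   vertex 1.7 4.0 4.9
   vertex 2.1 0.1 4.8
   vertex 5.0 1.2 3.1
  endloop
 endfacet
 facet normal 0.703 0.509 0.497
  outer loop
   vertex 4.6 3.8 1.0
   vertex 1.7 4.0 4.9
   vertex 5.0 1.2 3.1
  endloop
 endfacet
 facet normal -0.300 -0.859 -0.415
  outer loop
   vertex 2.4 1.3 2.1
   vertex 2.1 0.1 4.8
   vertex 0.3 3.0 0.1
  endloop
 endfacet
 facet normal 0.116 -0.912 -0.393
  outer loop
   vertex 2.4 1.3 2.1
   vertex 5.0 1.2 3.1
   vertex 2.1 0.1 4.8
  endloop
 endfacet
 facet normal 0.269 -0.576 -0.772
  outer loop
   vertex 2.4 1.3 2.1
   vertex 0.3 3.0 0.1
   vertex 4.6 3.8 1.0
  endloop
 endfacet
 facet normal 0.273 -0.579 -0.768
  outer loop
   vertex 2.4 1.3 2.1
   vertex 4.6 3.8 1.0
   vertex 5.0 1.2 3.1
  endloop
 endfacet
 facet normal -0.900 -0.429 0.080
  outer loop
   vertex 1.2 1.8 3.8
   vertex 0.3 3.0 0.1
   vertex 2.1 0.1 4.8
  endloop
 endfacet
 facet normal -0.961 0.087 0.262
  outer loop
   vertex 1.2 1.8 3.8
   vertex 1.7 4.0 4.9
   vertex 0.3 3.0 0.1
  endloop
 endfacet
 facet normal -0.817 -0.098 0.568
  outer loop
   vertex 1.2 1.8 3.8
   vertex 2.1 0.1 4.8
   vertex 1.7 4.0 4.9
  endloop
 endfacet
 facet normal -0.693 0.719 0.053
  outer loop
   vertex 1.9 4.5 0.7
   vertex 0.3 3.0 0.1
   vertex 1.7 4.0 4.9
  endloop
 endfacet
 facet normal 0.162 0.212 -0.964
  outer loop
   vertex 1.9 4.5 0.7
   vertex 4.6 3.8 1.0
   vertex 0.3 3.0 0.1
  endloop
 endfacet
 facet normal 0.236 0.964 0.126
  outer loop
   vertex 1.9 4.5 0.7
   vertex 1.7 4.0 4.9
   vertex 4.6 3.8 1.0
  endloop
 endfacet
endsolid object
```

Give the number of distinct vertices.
8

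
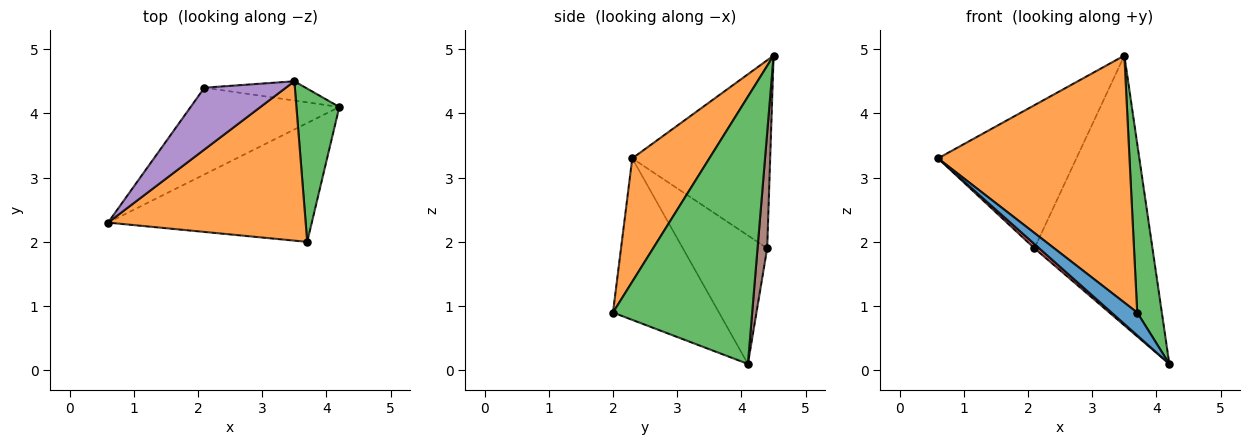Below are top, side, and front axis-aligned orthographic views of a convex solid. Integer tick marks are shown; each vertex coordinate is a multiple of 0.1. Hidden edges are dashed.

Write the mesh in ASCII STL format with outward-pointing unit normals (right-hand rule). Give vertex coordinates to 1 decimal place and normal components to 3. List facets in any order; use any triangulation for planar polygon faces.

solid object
 facet normal -0.614 -0.149 -0.775
  outer loop
   vertex 3.7 2.0 0.9
   vertex 0.6 2.3 3.3
   vertex 4.2 4.1 0.1
  endloop
 endfacet
 facet normal 0.321 -0.796 0.514
  outer loop
   vertex 3.5 4.5 4.9
   vertex 0.6 2.3 3.3
   vertex 3.7 2.0 0.9
  endloop
 endfacet
 facet normal 0.973 -0.172 0.156
  outer loop
   vertex 3.5 4.5 4.9
   vertex 3.7 2.0 0.9
   vertex 4.2 4.1 0.1
  endloop
 endfacet
 facet normal -0.653 -0.037 -0.756
  outer loop
   vertex 2.1 4.4 1.9
   vertex 4.2 4.1 0.1
   vertex 0.6 2.3 3.3
  endloop
 endfacet
 facet normal -0.675 0.677 0.292
  outer loop
   vertex 2.1 4.4 1.9
   vertex 0.6 2.3 3.3
   vertex 3.5 4.5 4.9
  endloop
 endfacet
 facet normal 0.081 0.994 -0.071
  outer loop
   vertex 2.1 4.4 1.9
   vertex 3.5 4.5 4.9
   vertex 4.2 4.1 0.1
  endloop
 endfacet
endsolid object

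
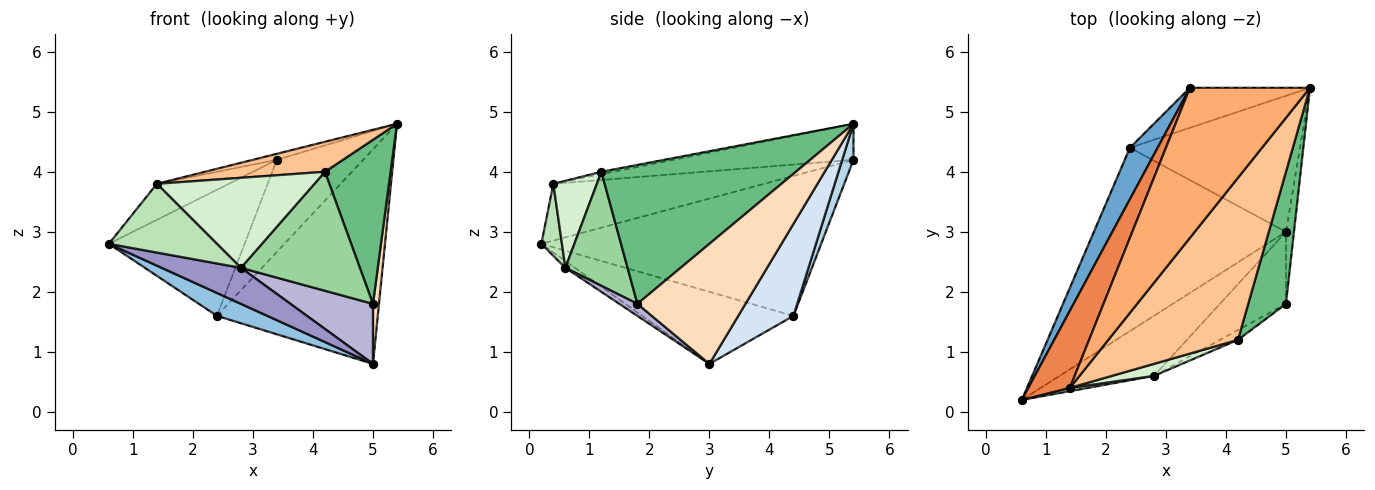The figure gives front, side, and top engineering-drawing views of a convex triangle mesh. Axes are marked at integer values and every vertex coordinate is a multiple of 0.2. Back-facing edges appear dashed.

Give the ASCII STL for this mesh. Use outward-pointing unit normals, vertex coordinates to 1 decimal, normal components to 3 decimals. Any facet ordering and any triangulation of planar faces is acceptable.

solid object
 facet normal -0.886 0.430 0.175
  outer loop
   vertex 2.4 4.4 1.6
   vertex 0.6 0.2 2.8
   vertex 3.4 5.4 4.2
  endloop
 endfacet
 facet normal -0.349 -0.116 -0.930
  outer loop
   vertex 2.4 4.4 1.6
   vertex 5.0 3.0 0.8
   vertex 0.6 0.2 2.8
  endloop
 endfacet
 facet normal 0.119 0.911 -0.396
  outer loop
   vertex 2.4 4.4 1.6
   vertex 3.4 5.4 4.2
   vertex 5.4 5.4 4.8
  endloop
 endfacet
 facet normal 0.278 0.811 -0.514
  outer loop
   vertex 2.4 4.4 1.6
   vertex 5.4 5.4 4.8
   vertex 5.0 3.0 0.8
  endloop
 endfacet
 facet normal -0.778 0.266 0.569
  outer loop
   vertex 1.4 0.4 3.8
   vertex 3.4 5.4 4.2
   vertex 0.6 0.2 2.8
  endloop
 endfacet
 facet normal -0.287 0.038 0.957
  outer loop
   vertex 1.4 0.4 3.8
   vertex 5.4 5.4 4.8
   vertex 3.4 5.4 4.2
  endloop
 endfacet
 facet normal -0.018 -0.182 0.983
  outer loop
   vertex 4.2 1.2 4.0
   vertex 5.4 5.4 4.8
   vertex 1.4 0.4 3.8
  endloop
 endfacet
 facet normal 0.996 -0.055 -0.066
  outer loop
   vertex 5.0 1.8 1.8
   vertex 5.0 3.0 0.8
   vertex 5.4 5.4 4.8
  endloop
 endfacet
 facet normal 0.918 -0.310 0.249
  outer loop
   vertex 5.0 1.8 1.8
   vertex 5.4 5.4 4.8
   vertex 4.2 1.2 4.0
  endloop
 endfacet
 facet normal 0.462 -0.884 -0.073
  outer loop
   vertex 2.8 0.6 2.4
   vertex 5.0 1.8 1.8
   vertex 4.2 1.2 4.0
  endloop
 endfacet
 facet normal 0.187 -0.981 0.047
  outer loop
   vertex 2.8 0.6 2.4
   vertex 1.4 0.4 3.8
   vertex 0.6 0.2 2.8
  endloop
 endfacet
 facet normal 0.264 -0.956 0.127
  outer loop
   vertex 2.8 0.6 2.4
   vertex 4.2 1.2 4.0
   vertex 1.4 0.4 3.8
  endloop
 endfacet
 facet normal -0.062 -0.513 -0.856
  outer loop
   vertex 2.8 0.6 2.4
   vertex 0.6 0.2 2.8
   vertex 5.0 3.0 0.8
  endloop
 endfacet
 facet normal 0.138 -0.634 -0.761
  outer loop
   vertex 2.8 0.6 2.4
   vertex 5.0 3.0 0.8
   vertex 5.0 1.8 1.8
  endloop
 endfacet
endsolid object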